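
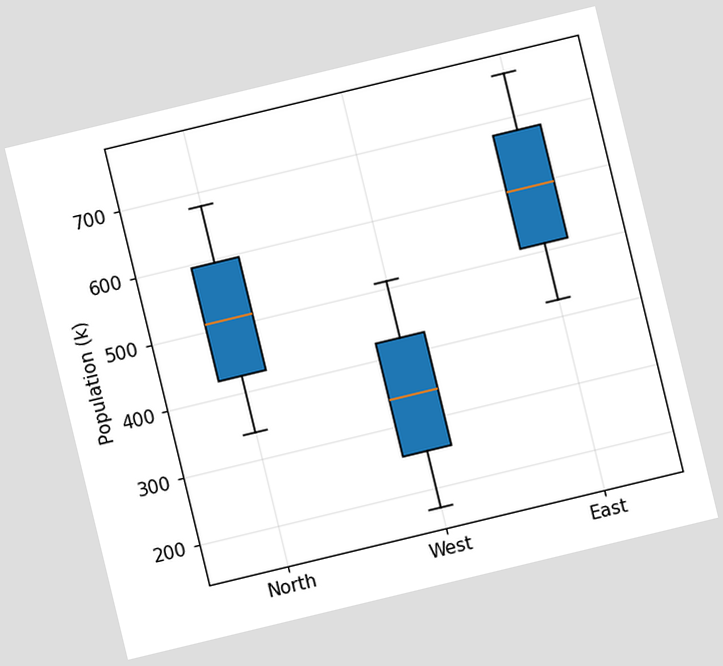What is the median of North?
The chart is tilted about 14° counter-clockwise. The median line in the North box sits at 510k.

510k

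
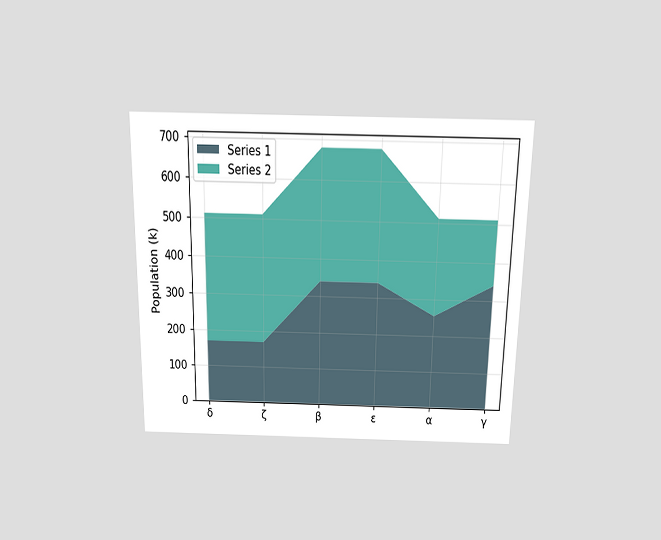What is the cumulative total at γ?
510k

The chart is viewed slightly from above. The stacked total at γ reaches 510k.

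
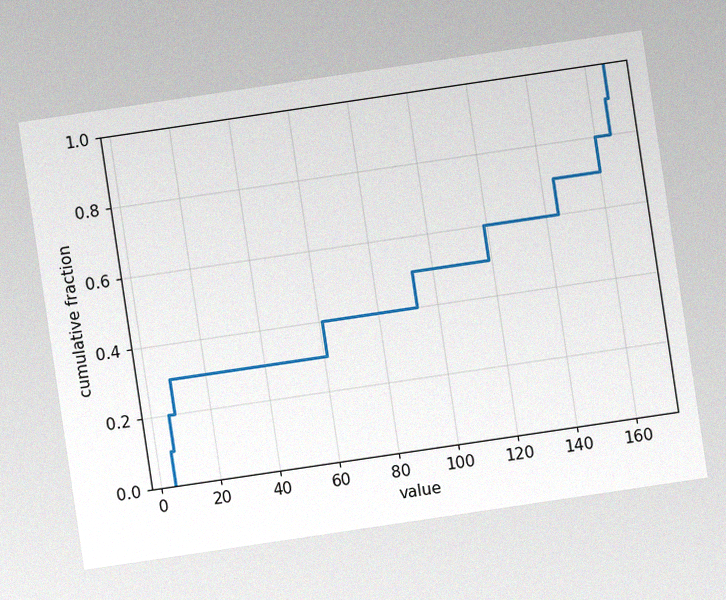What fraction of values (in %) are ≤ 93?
The chart is tilted about 8° counter-clockwise, with some photo noise. At x=93 the ECDF step is at 50%.

50%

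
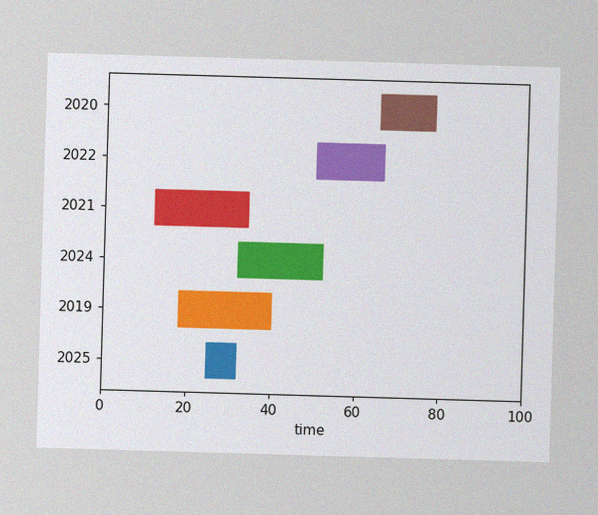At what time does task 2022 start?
The image has some photo noise and uneven lighting. The 2022 bar begins at t=50.

50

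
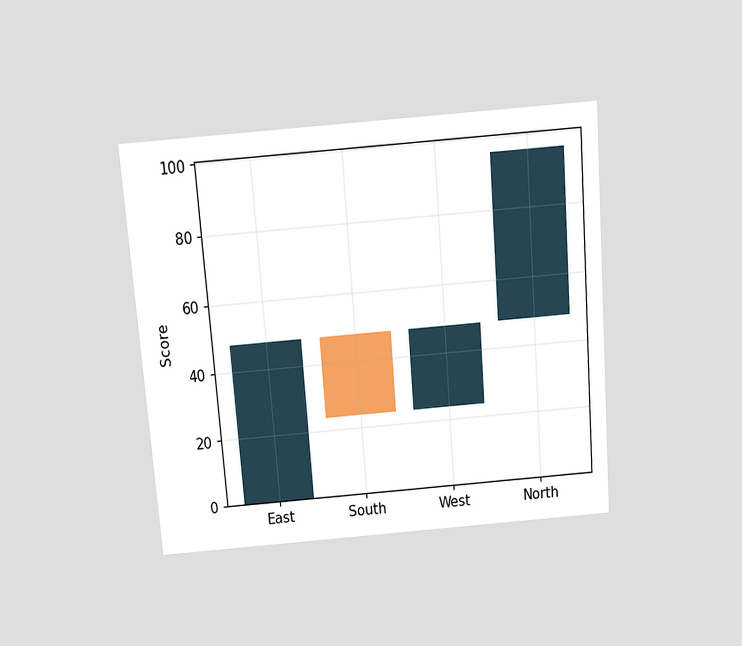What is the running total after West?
48

The chart is tilted about 4° counter-clockwise and viewed slightly from above. After West the running total reaches 48.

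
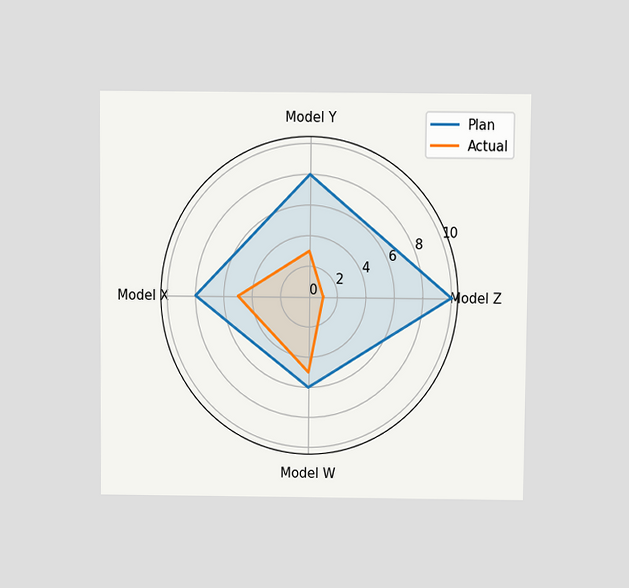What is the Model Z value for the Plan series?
10

The chart is viewed at a slight angle. On the Model Z axis, Plan reaches 10.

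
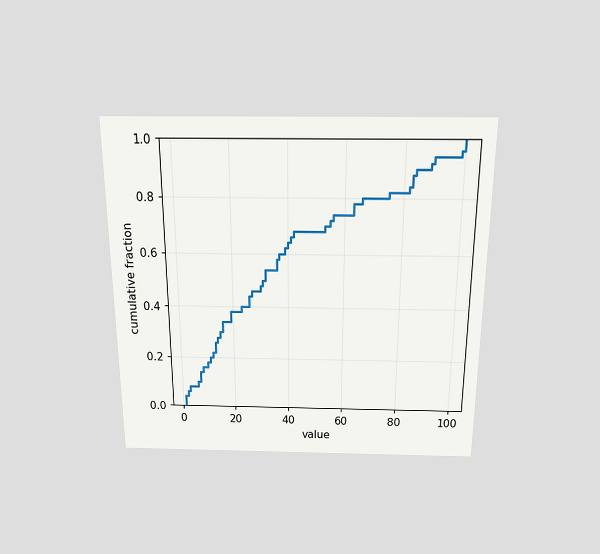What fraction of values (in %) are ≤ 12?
The chart is viewed slightly from above. At x=12 the ECDF step is at 22%.

22%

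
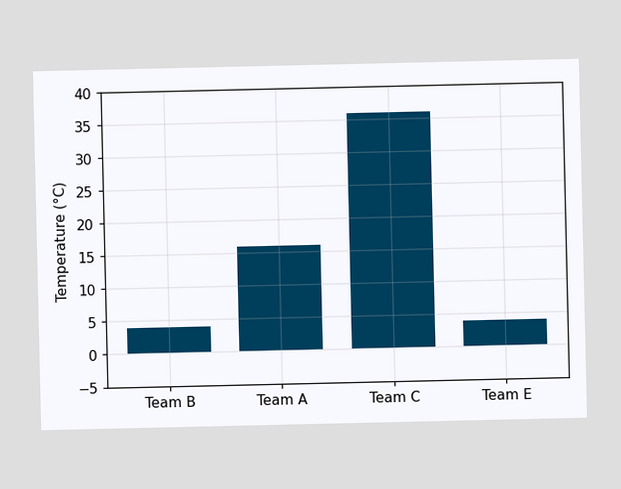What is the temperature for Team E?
4°C

Reading along the chart's y-axis, the Team E bar reaches 4°C.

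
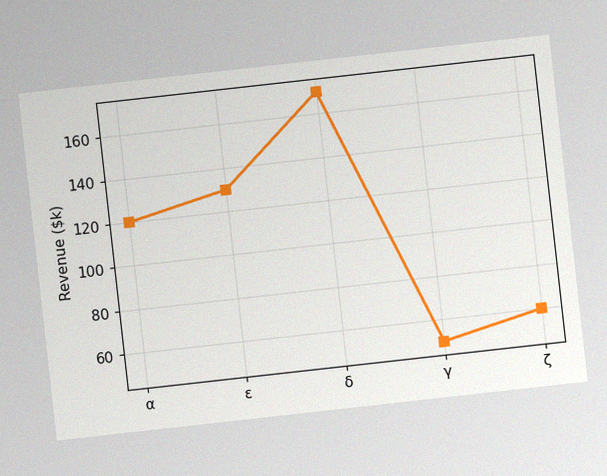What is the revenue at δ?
$170k

The chart is tilted about 6° counter-clockwise, with some photo noise. At δ, the line is at $170k.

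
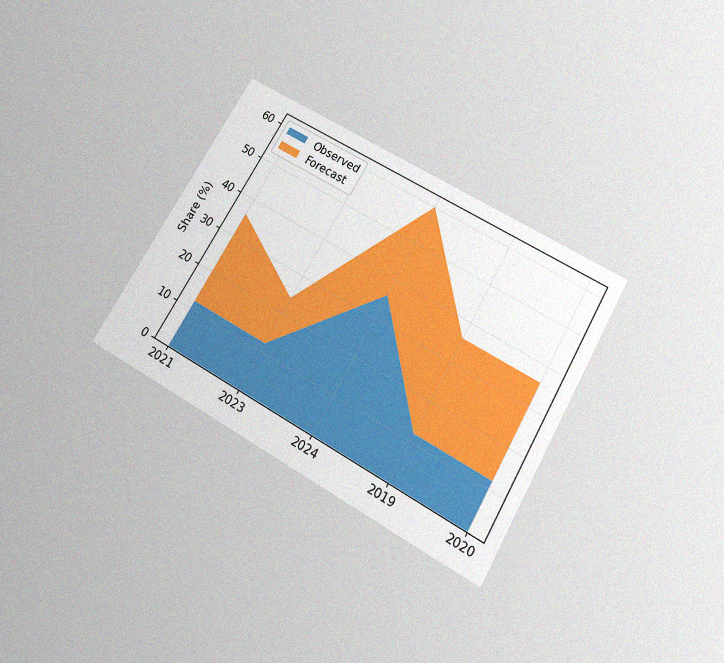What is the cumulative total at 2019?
The chart is tilted about 30° clockwise and viewed slightly from below, with some photo noise. The stacked total at 2019 reaches 36%.

36%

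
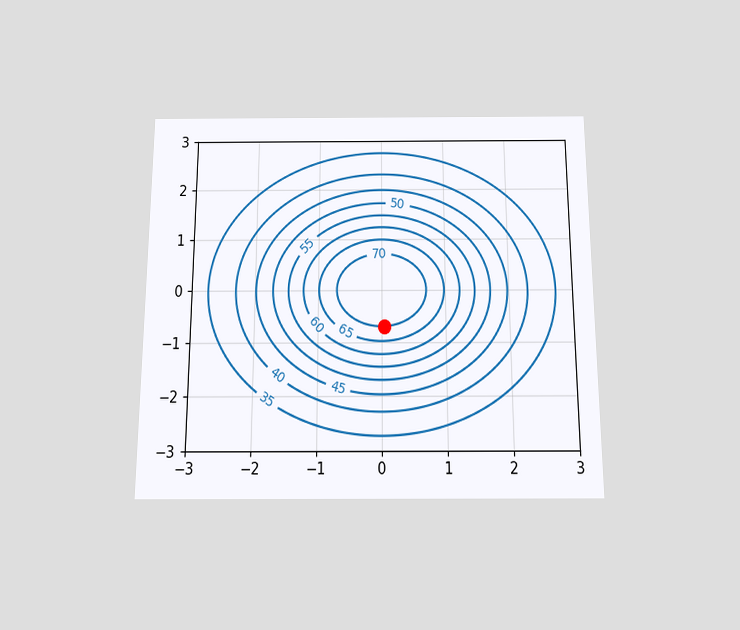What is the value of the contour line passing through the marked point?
The chart is viewed slightly from below. The marked point sits on the contour labelled 70.

70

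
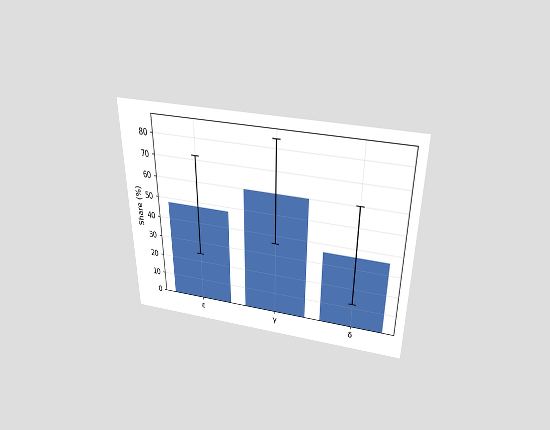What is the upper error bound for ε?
72%

The chart is viewed slightly from above. The ε bar's upper whisker reaches 72%.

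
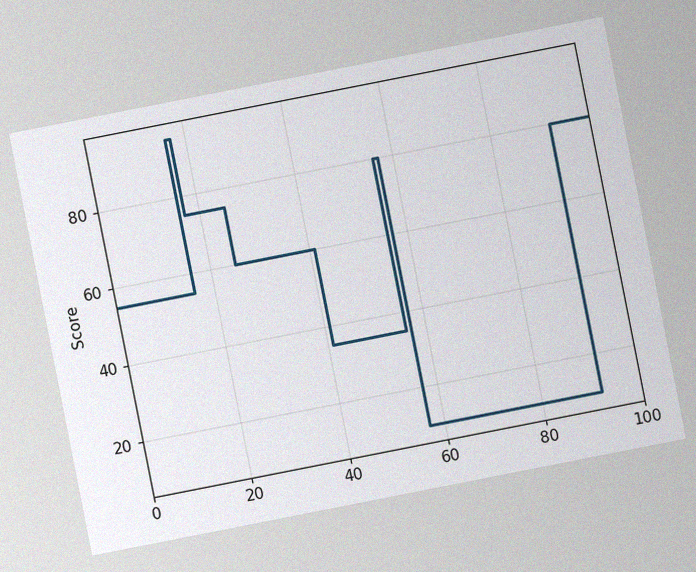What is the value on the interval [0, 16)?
55

The chart is tilted about 11° counter-clockwise, with some photo noise. On [0, 16) the step sits at 55.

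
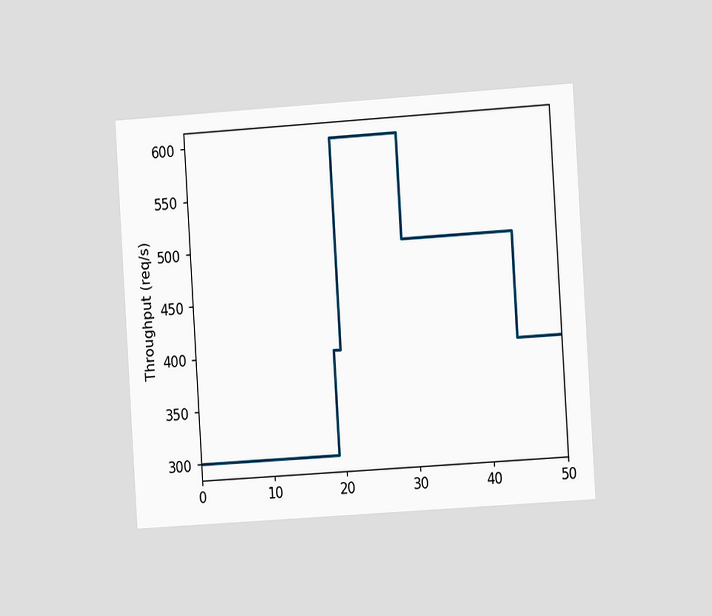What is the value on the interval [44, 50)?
400req/s

The chart is tilted about 4° counter-clockwise and viewed slightly from the right. On [44, 50) the step sits at 400req/s.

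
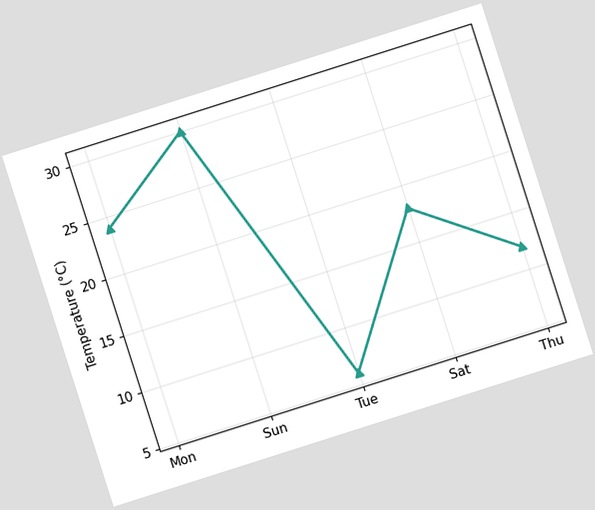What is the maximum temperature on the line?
The chart is tilted about 18° counter-clockwise. The highest point is at Sun, and reading across to the y-axis gives 30°C.

30°C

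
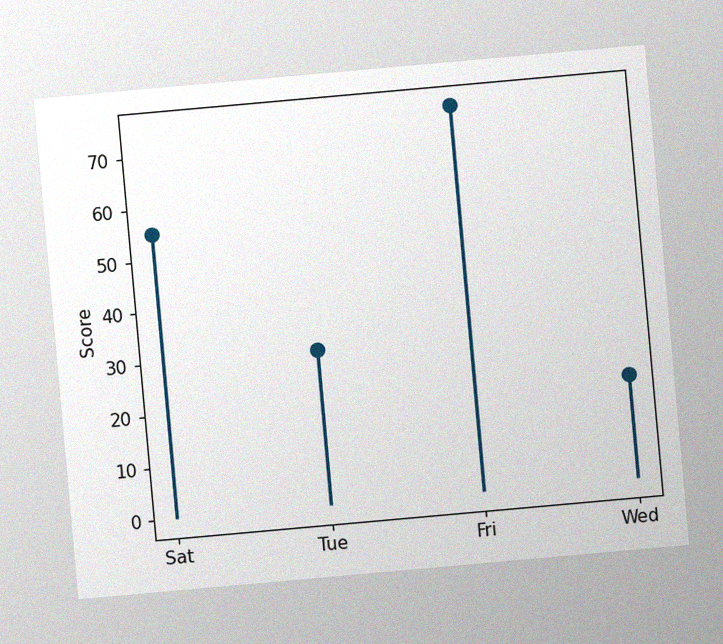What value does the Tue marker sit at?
The chart is tilted about 5° counter-clockwise, with some photo noise. The Tue marker sits at 30.

30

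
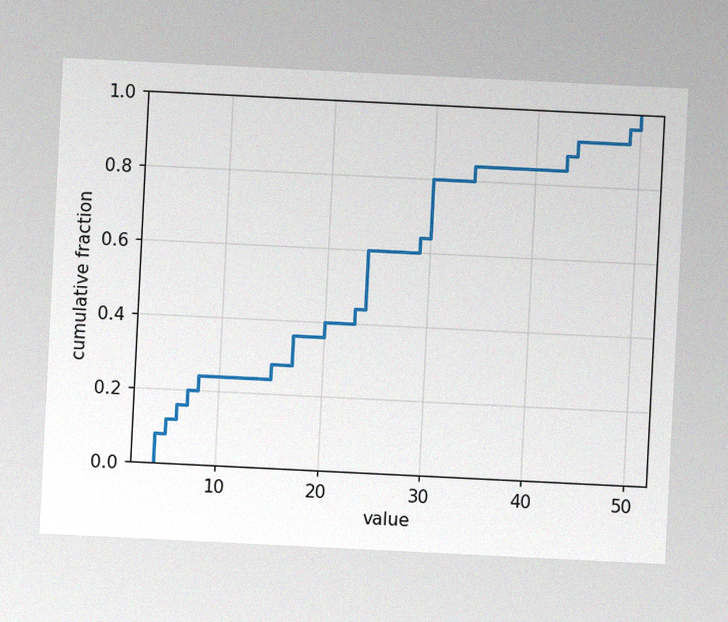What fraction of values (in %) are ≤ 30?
The chart is tilted about 3° clockwise, with some photo noise. At x=30 the ECDF step is at 80%.

80%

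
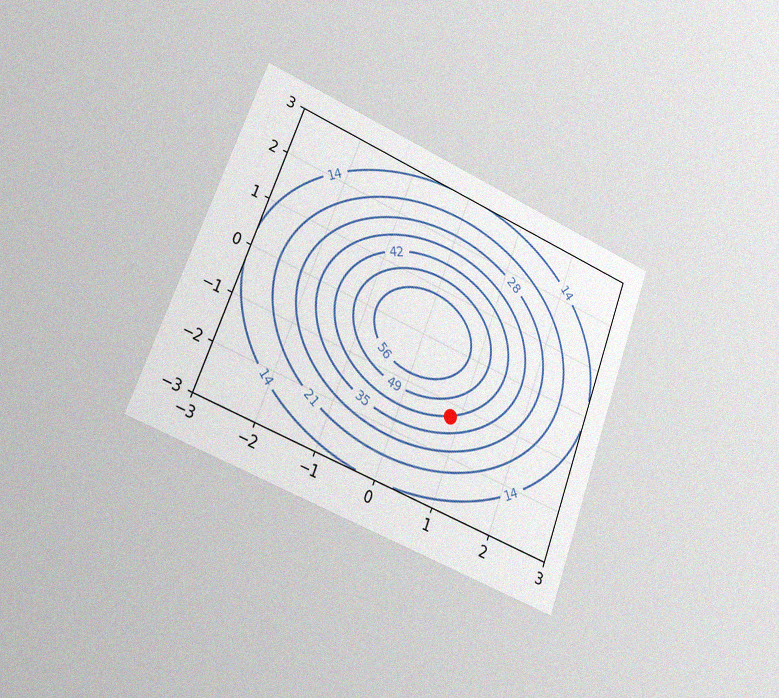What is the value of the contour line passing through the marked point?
The chart is tilted about 21° clockwise and viewed slightly from the left, with some photo noise. The marked point sits on the contour labelled 42.

42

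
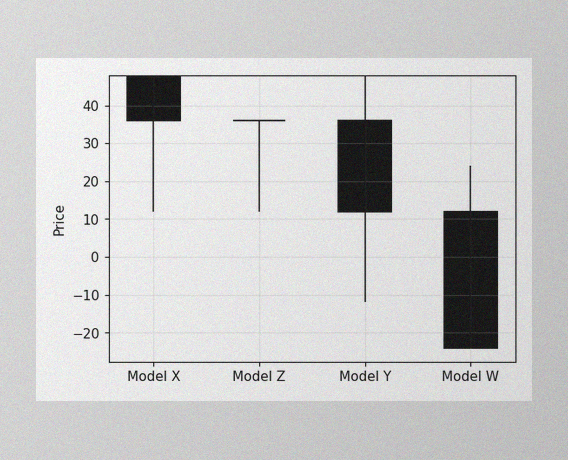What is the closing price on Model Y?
12

The image has some photo noise and uneven lighting. The Model Y candle closes at 12.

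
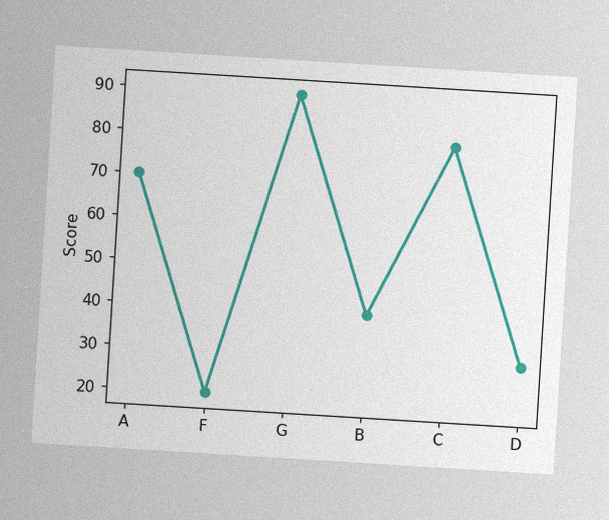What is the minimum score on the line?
20

The chart is tilted about 3° clockwise, with some photo noise. The lowest point is at F, and reading across to the y-axis gives 20.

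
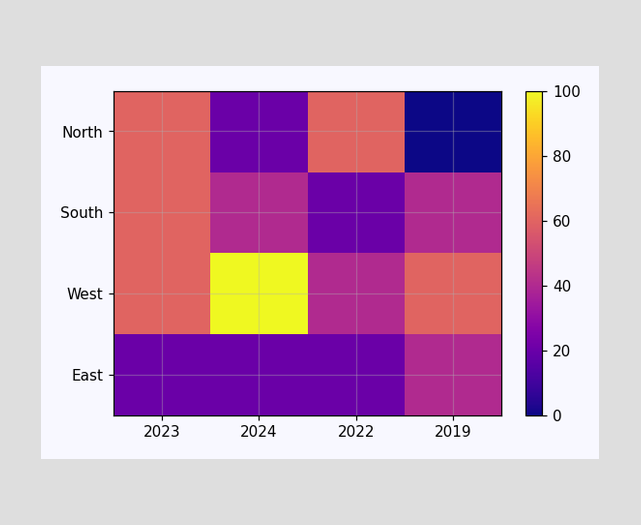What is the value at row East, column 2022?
Matching cell (East, 2022) against the colorbar gives 20.

20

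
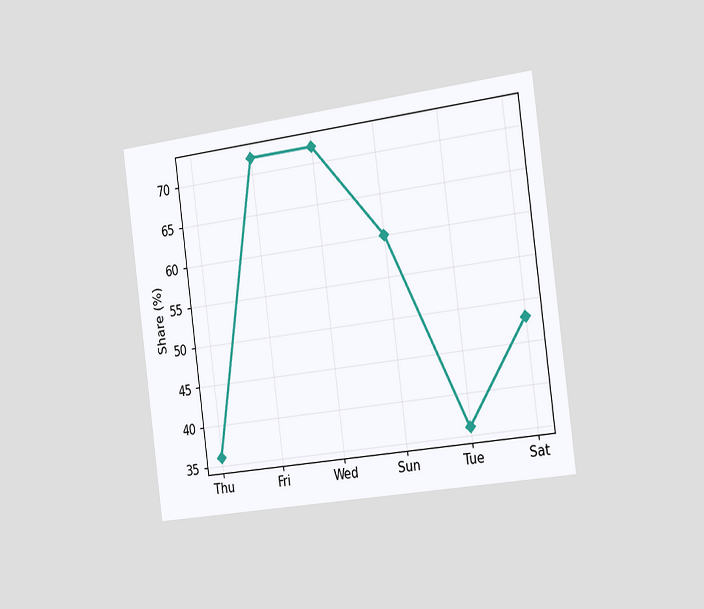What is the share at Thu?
The chart is tilted about 7° counter-clockwise and viewed slightly from the right. At Thu, the line is at 36%.

36%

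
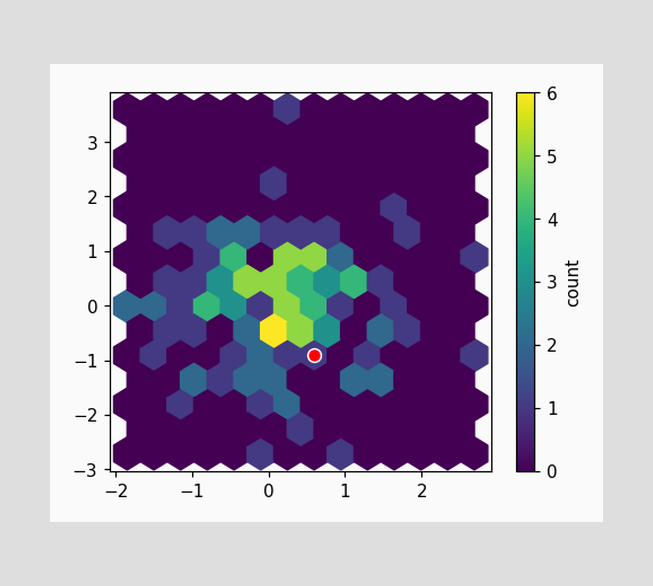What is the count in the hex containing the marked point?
1

The marked hex reads 1 on the colorbar.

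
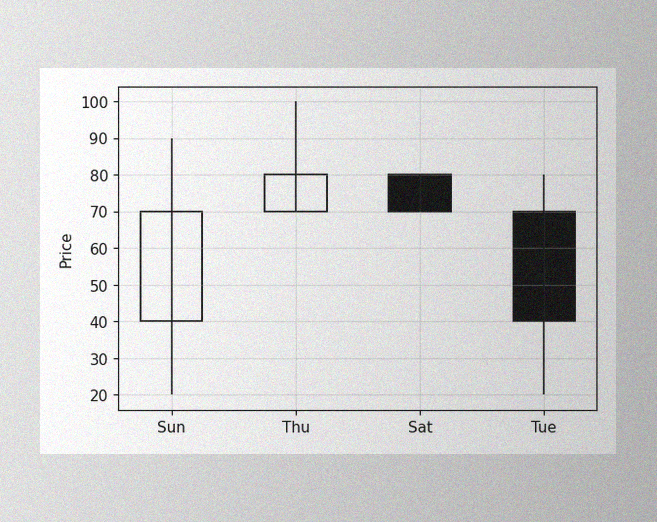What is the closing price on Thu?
80

The image has some photo noise and uneven lighting. The Thu candle closes at 80.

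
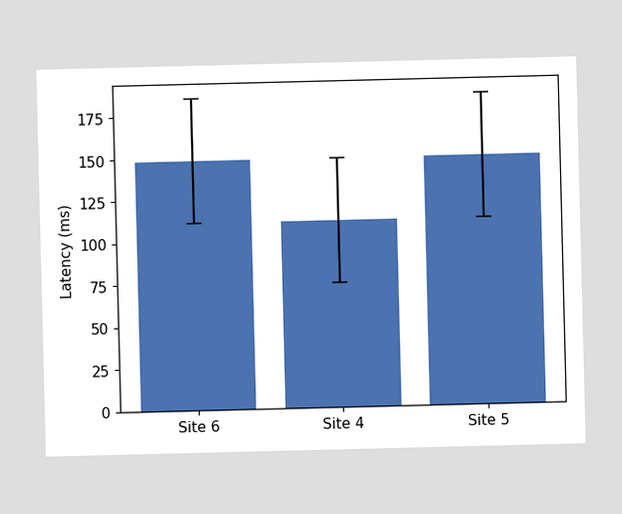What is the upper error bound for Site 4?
148ms

The Site 4 bar's upper whisker reaches 148ms.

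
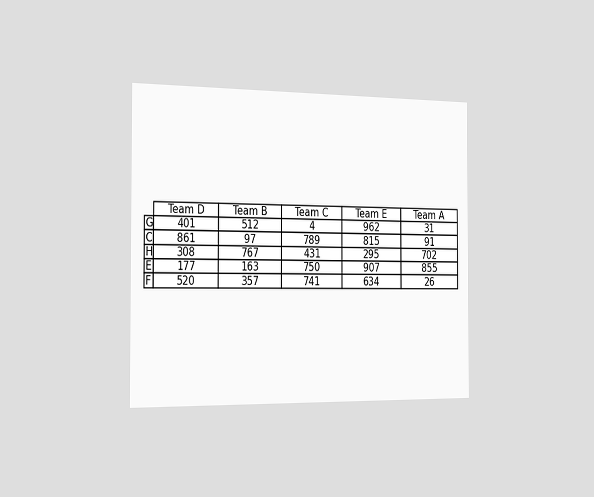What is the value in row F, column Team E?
634

The chart is viewed slightly from the left. The (F, Team E) cell reads 634.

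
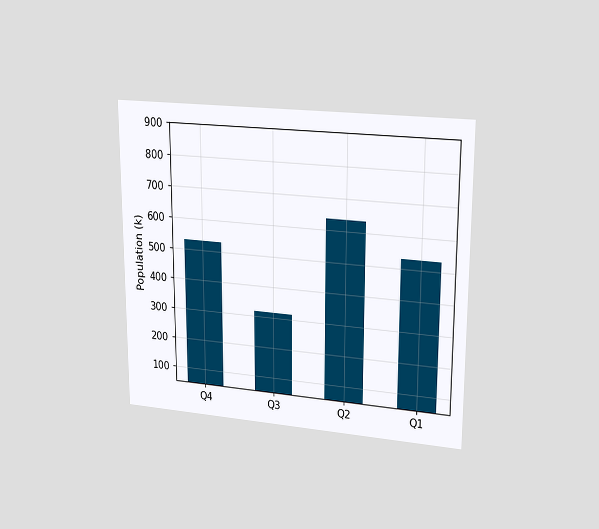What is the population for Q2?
636k

The chart is viewed at a slight angle. Reading along the chart's y-axis, the Q2 bar reaches 636k.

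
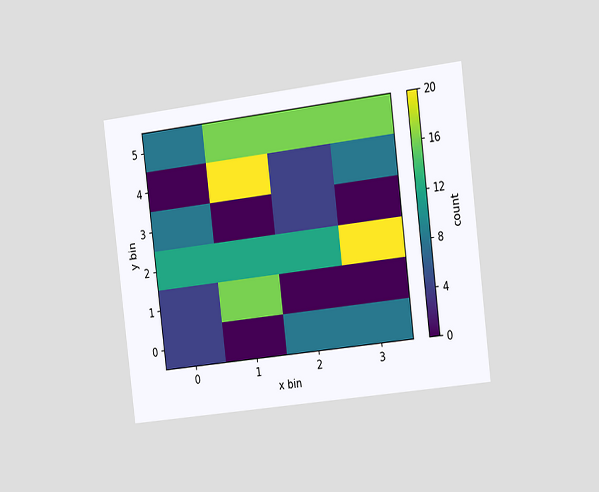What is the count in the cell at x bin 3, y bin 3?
The chart is tilted about 7° counter-clockwise and viewed slightly from the right. Matching the cell (3, 3) against the colorbar gives 0.

0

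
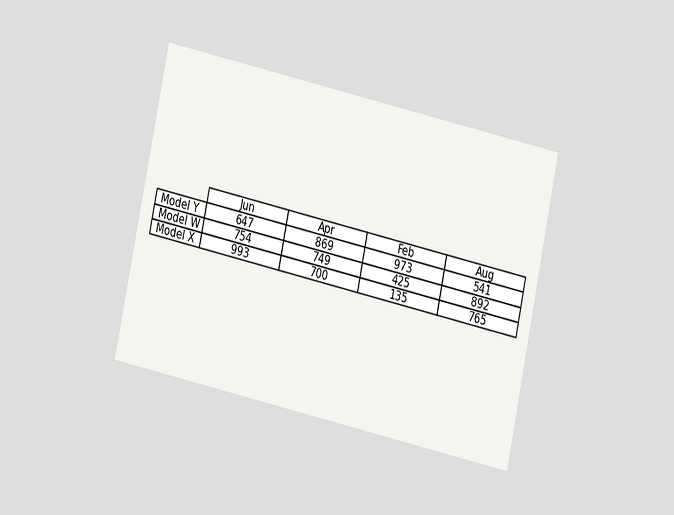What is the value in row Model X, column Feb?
135

The chart is tilted about 12° clockwise and viewed at a slight angle. The (Model X, Feb) cell reads 135.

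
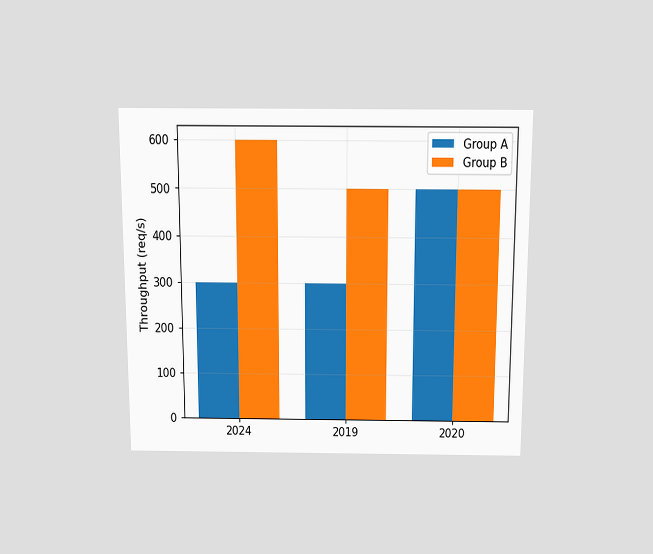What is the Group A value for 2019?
The chart is viewed slightly from above. The Group A bar at 2019 reaches 300req/s on the y-axis.

300req/s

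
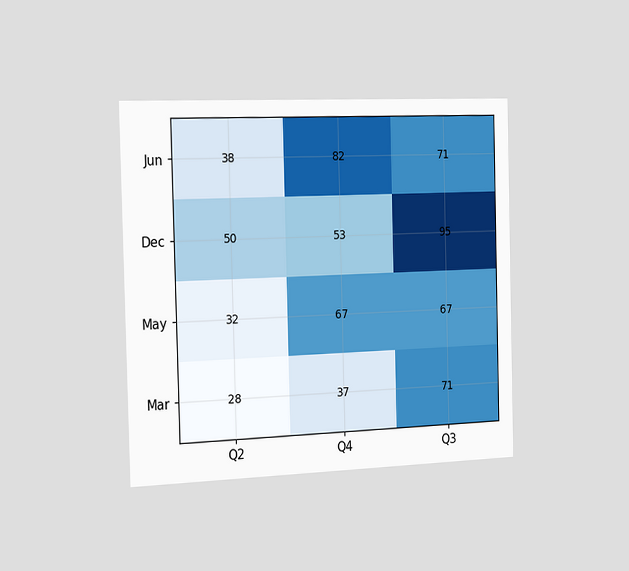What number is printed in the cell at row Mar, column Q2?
The chart is viewed slightly from the left. The (Mar, Q2) cell reads 28.

28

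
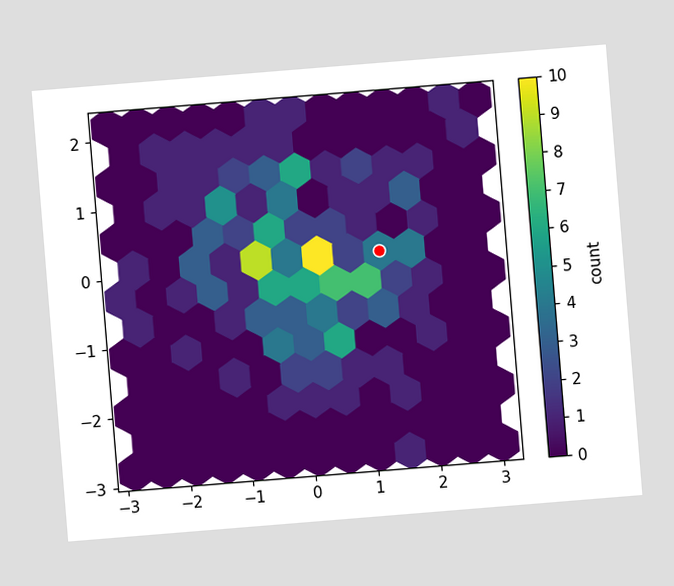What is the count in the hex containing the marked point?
4

The chart is tilted about 5° counter-clockwise. The marked hex reads 4 on the colorbar.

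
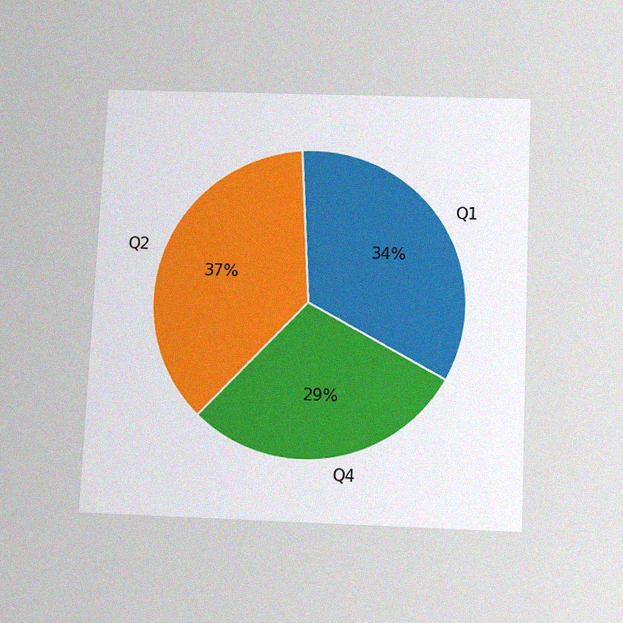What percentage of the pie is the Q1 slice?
The chart is tilted about 3° clockwise and viewed slightly from below, with some photo noise. The Q1 slice takes up 34% of the pie.

34%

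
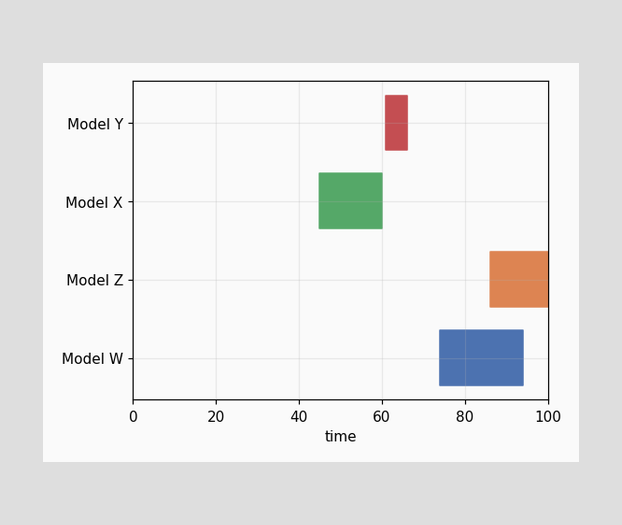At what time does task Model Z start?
86

The Model Z bar begins at t=86.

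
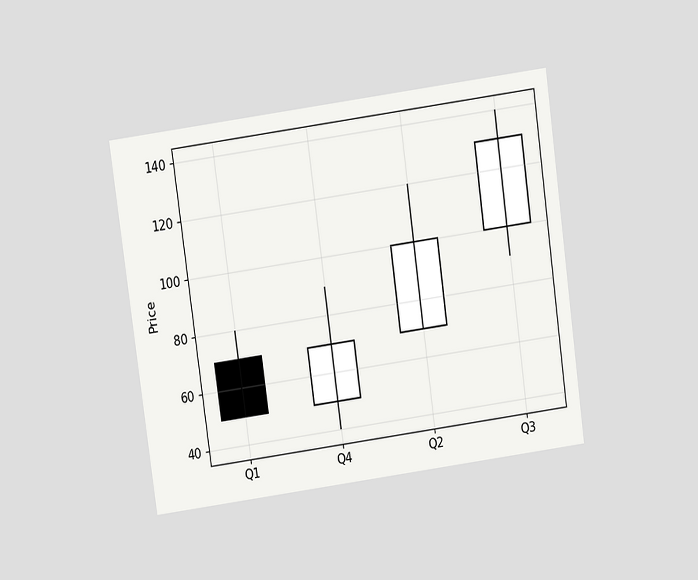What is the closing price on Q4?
70

The chart is tilted about 8° counter-clockwise and viewed slightly from above. The Q4 candle closes at 70.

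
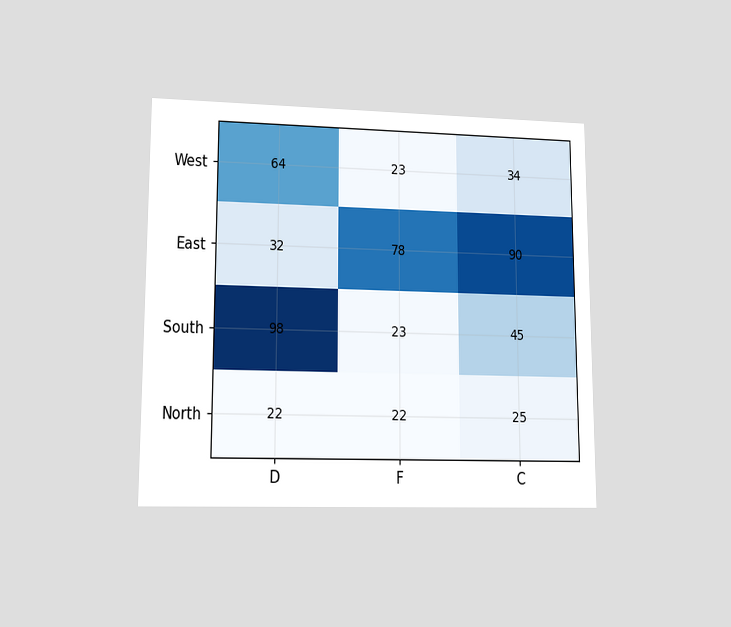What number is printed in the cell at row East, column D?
32

The chart is viewed at a slight angle. The (East, D) cell reads 32.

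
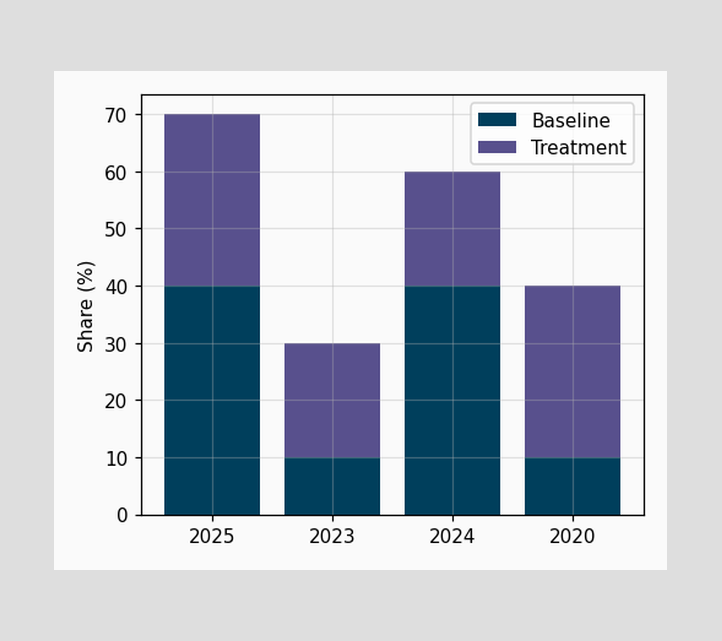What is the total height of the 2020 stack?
40%

The 2020 stack's top reaches 40% on the y-axis.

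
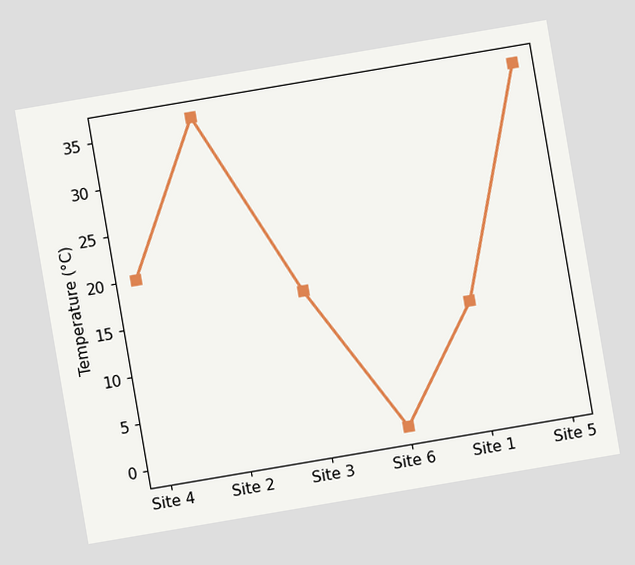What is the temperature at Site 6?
The chart is tilted about 10° counter-clockwise. At Site 6, the line is at 0°C.

0°C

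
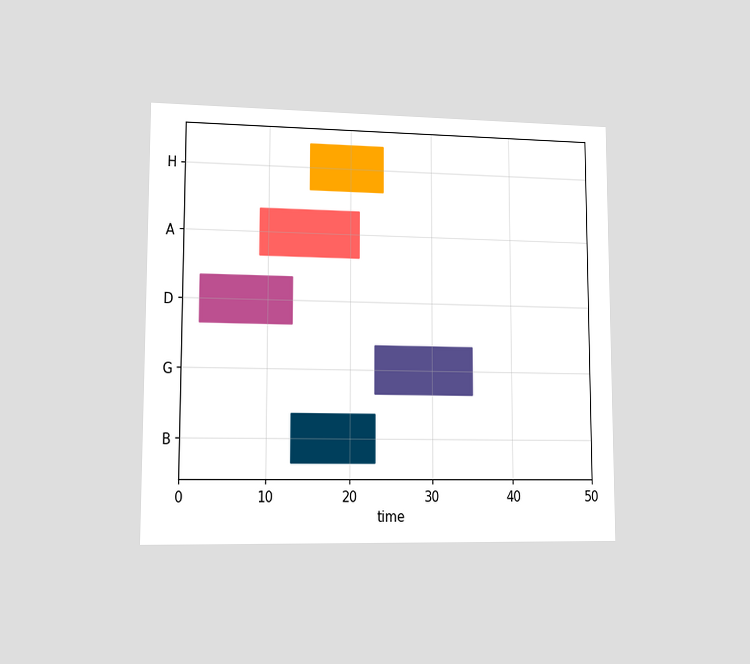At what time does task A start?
The chart is viewed slightly from the left. The A bar begins at t=9.

9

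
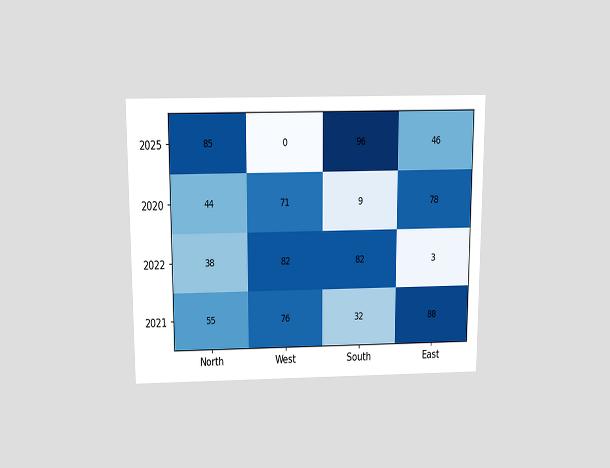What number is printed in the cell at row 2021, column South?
The chart is viewed slightly from above. The (2021, South) cell reads 32.

32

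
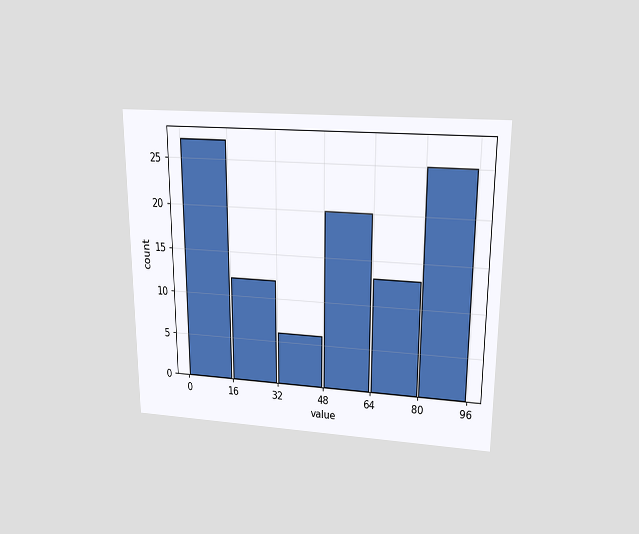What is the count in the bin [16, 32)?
12

The chart is viewed slightly from above. The [16, 32) bin has height 12.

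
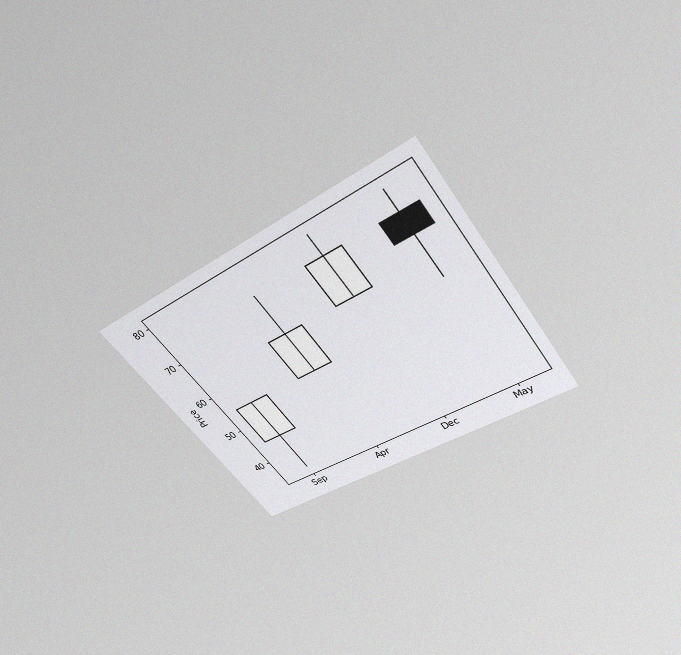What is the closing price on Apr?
65

The chart is tilted about 36° counter-clockwise and viewed slightly from above, with some photo noise. The Apr candle closes at 65.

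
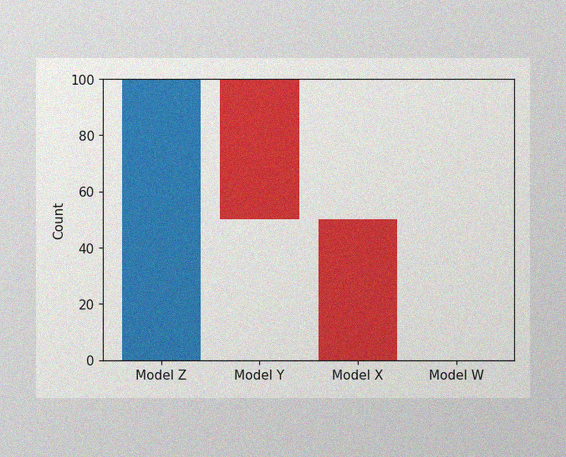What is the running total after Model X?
0

The image has some photo noise and uneven lighting. After Model X the running total reaches 0.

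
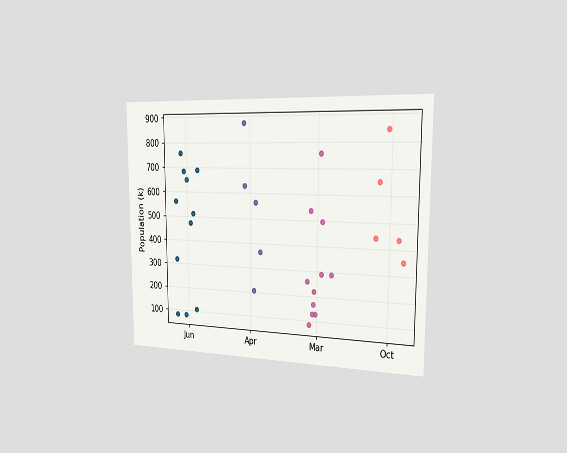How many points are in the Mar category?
11

The chart is viewed slightly from the right. Counting the markers in the Mar column gives 11.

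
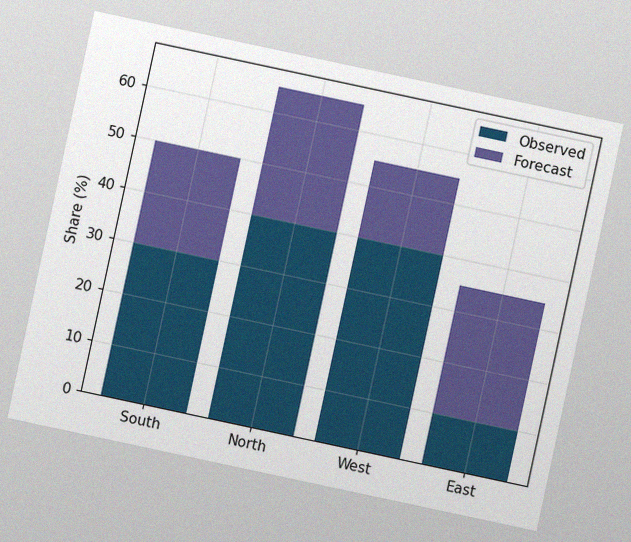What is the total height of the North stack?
65%

The chart is tilted about 12° clockwise, with some photo noise. The North stack's top reaches 65% on the y-axis.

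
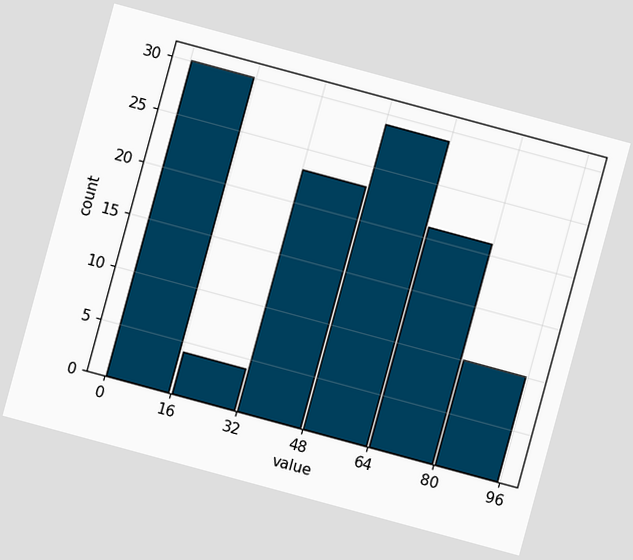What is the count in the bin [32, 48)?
23

The chart is tilted about 15° clockwise. The [32, 48) bin has height 23.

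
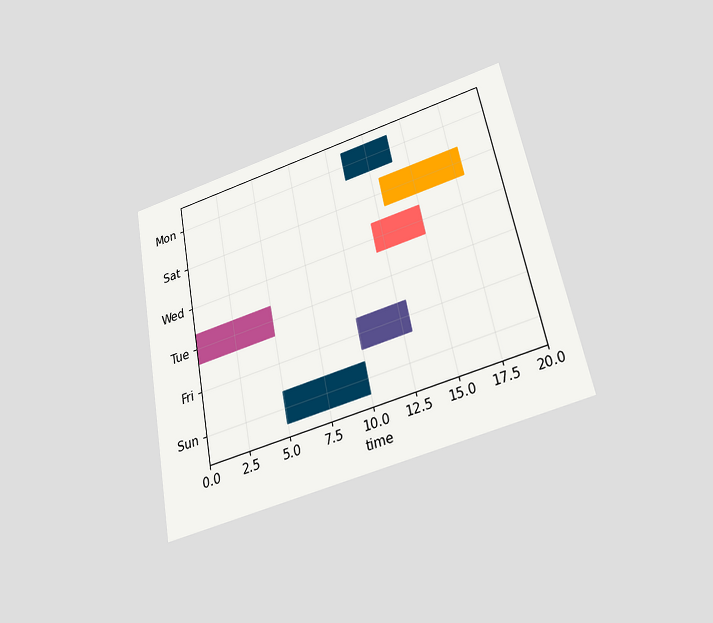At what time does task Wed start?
The chart is tilted about 11° counter-clockwise and viewed slightly from below. The Wed bar begins at t=12.

12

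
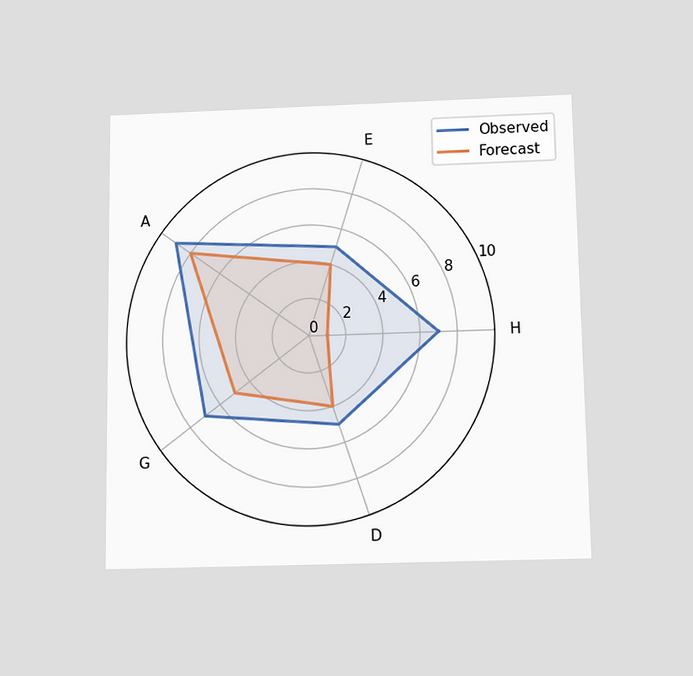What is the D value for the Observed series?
5

The chart is viewed slightly from below. On the D axis, Observed reaches 5.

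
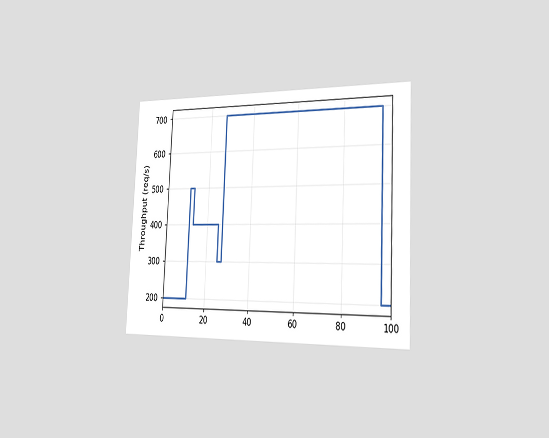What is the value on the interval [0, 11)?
The chart is tilted about 3° clockwise and viewed slightly from the right. On [0, 11) the step sits at 200req/s.

200req/s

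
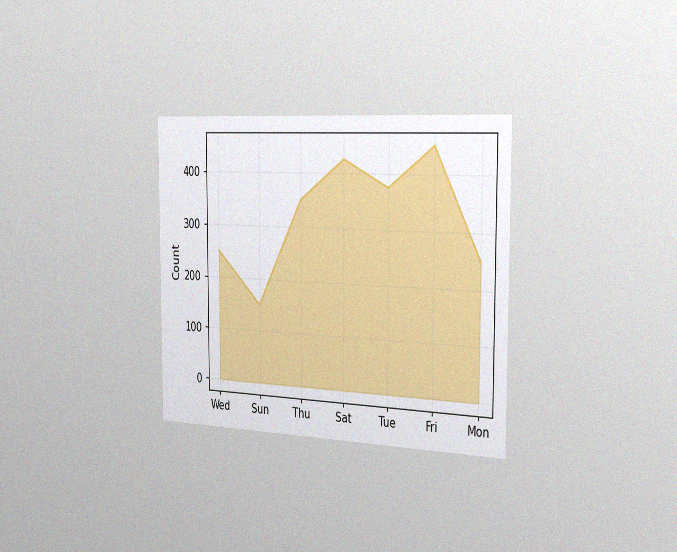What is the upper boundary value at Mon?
250

The chart is viewed slightly from the right, with some photo noise. At Mon the upper boundary is at 250.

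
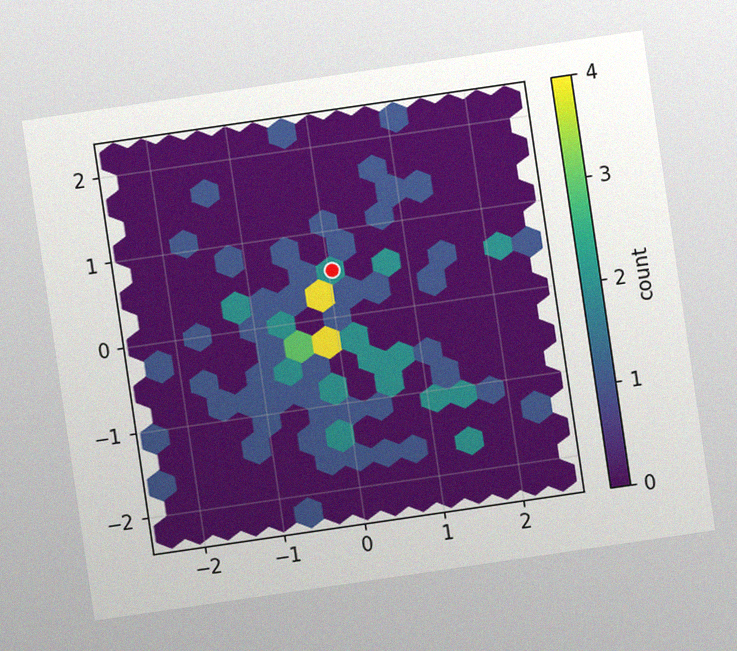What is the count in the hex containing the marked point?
2

The chart is tilted about 8° counter-clockwise, with some photo noise. The marked hex reads 2 on the colorbar.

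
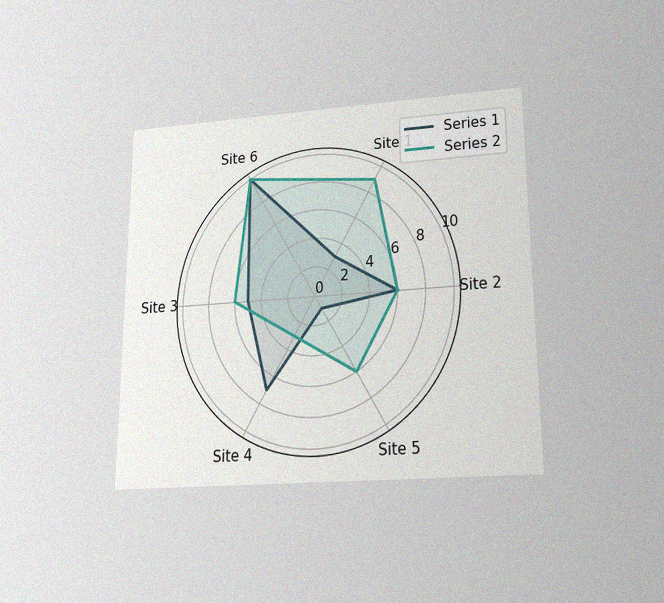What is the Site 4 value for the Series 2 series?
3

The chart is viewed slightly from below, with some photo noise. On the Site 4 axis, Series 2 reaches 3.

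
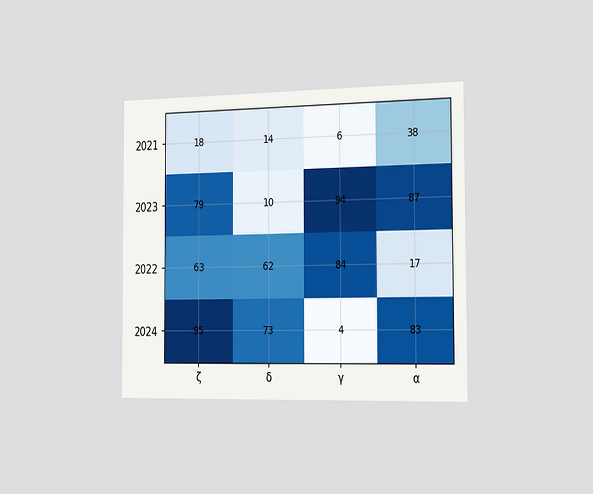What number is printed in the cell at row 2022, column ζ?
63

The chart is viewed slightly from the right. The (2022, ζ) cell reads 63.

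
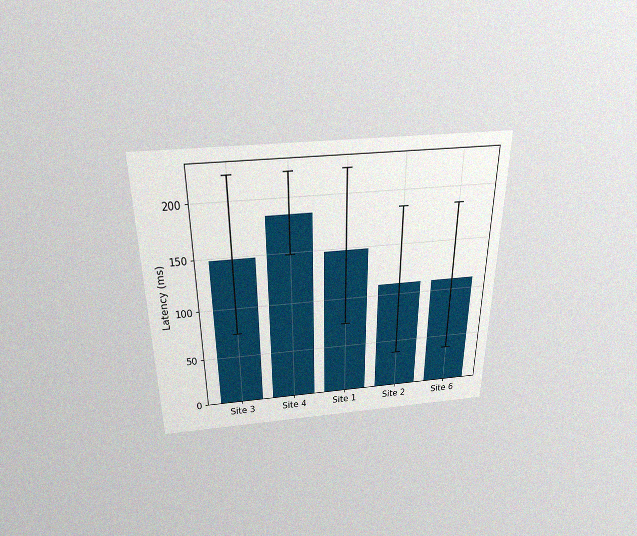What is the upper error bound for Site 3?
The chart is viewed slightly from above, with some photo noise. The Site 3 bar's upper whisker reaches 222ms.

222ms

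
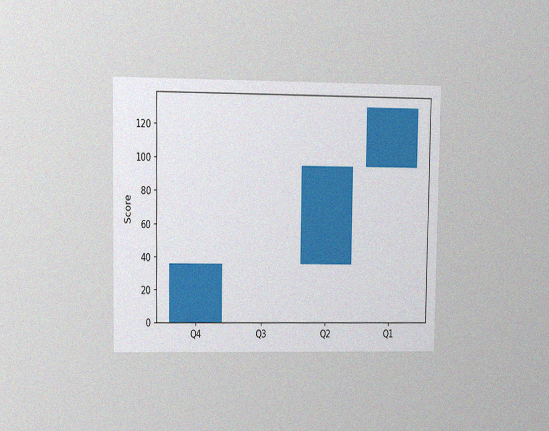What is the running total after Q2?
The chart is viewed at a slight angle, with some photo noise. After Q2 the running total reaches 96.

96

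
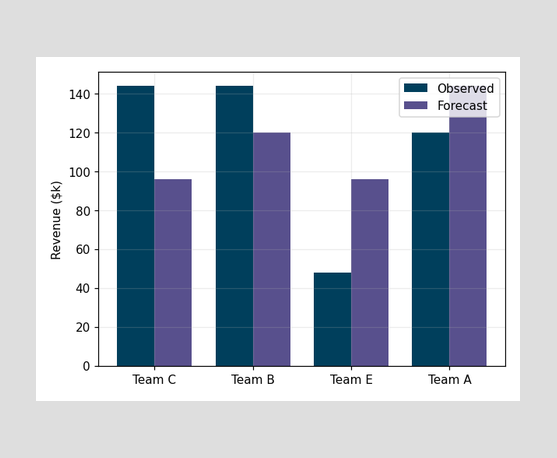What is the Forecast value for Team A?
$144k

The Forecast bar at Team A reaches $144k on the y-axis.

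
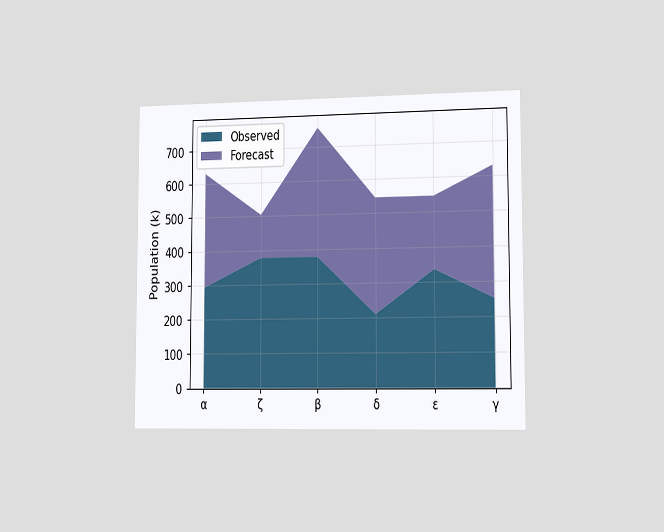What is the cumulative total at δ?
The chart is viewed slightly from the right. The stacked total at δ reaches 546k.

546k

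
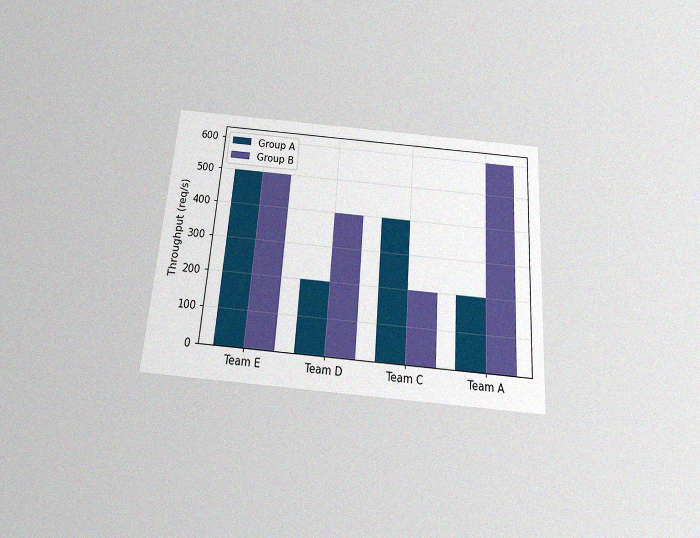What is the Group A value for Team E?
The chart is tilted about 4° clockwise and viewed slightly from below, with some photo noise. The Group A bar at Team E reaches 500req/s on the y-axis.

500req/s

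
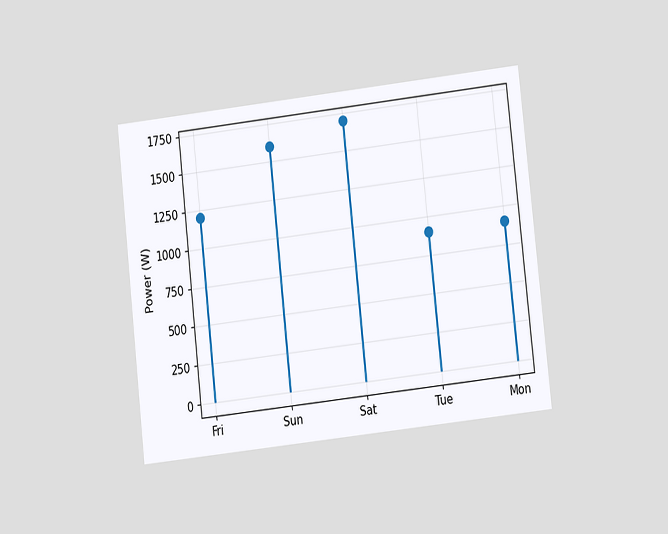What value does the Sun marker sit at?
1600W

The chart is tilted about 6° counter-clockwise and viewed at a slight angle. The Sun marker sits at 1600W.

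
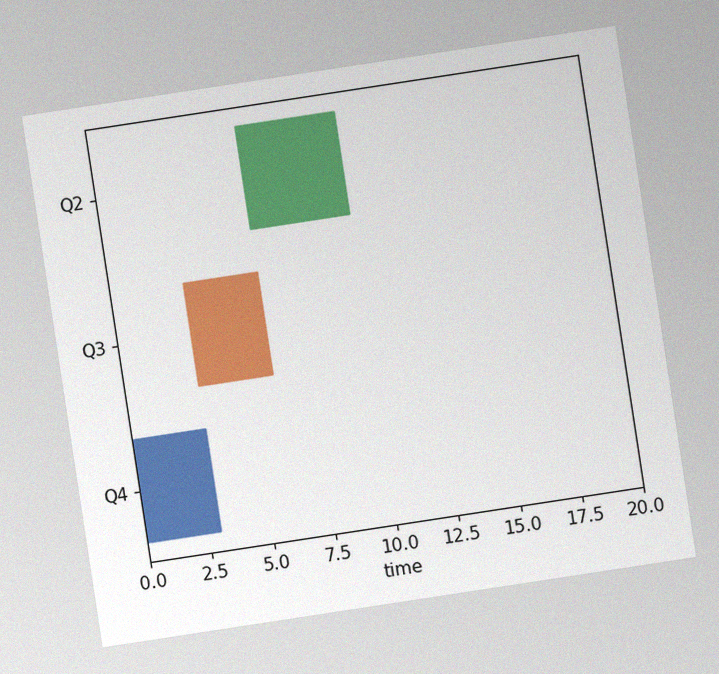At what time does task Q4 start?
The chart is tilted about 9° counter-clockwise, with some photo noise. The Q4 bar begins at t=0.

0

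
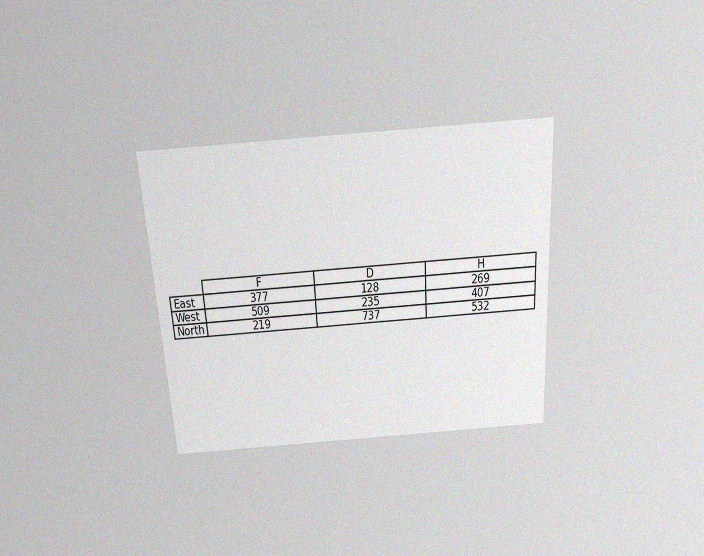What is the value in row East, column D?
128

The chart is tilted about 3° counter-clockwise and viewed slightly from above, with some photo noise. The (East, D) cell reads 128.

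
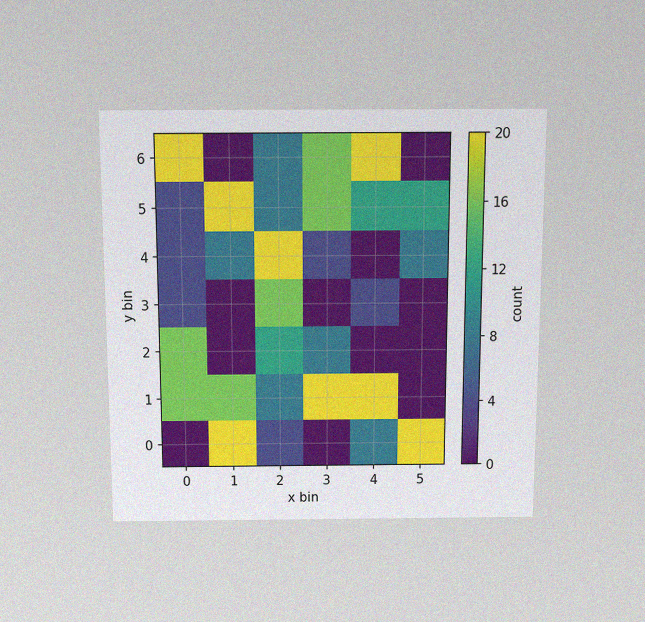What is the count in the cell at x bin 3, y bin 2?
The chart is viewed slightly from above, with some photo noise. Matching the cell (3, 2) against the colorbar gives 8.

8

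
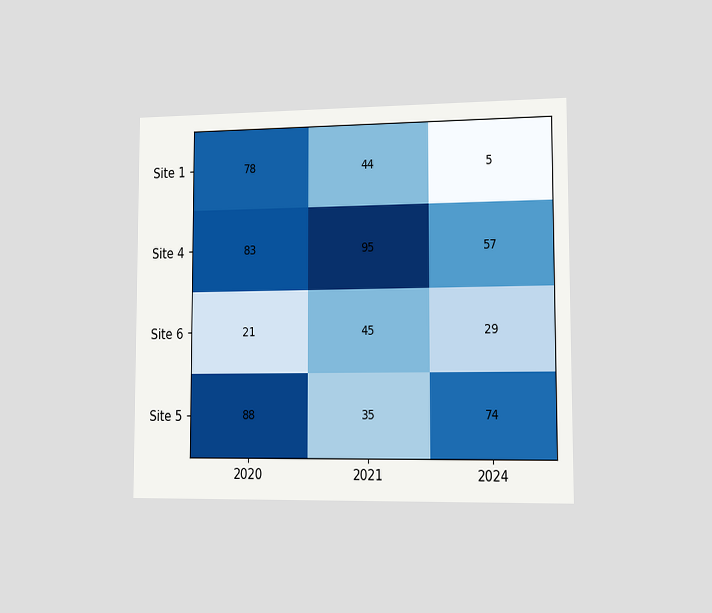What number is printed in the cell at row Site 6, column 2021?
45

The chart is viewed slightly from the right. The (Site 6, 2021) cell reads 45.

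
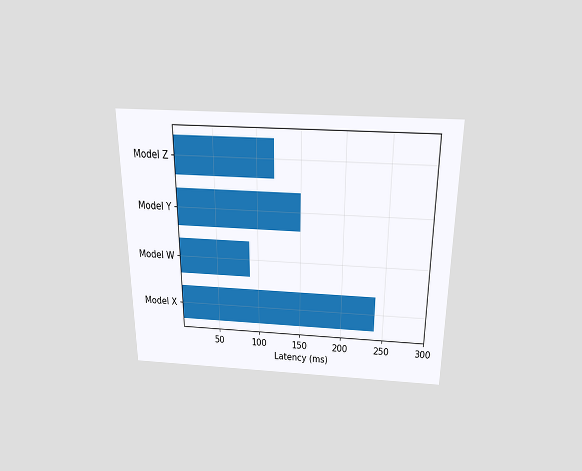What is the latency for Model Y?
The chart is viewed slightly from above. Reading along the chart's x-axis, the Model Y bar reaches 150ms.

150ms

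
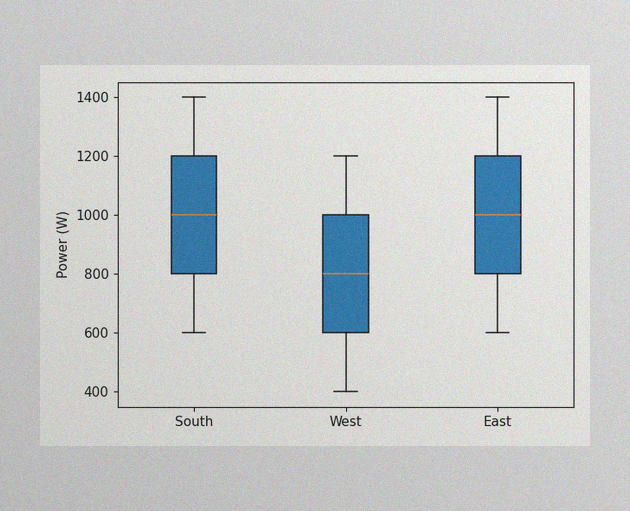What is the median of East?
The image has some photo noise and uneven lighting. The median line in the East box sits at 1000W.

1000W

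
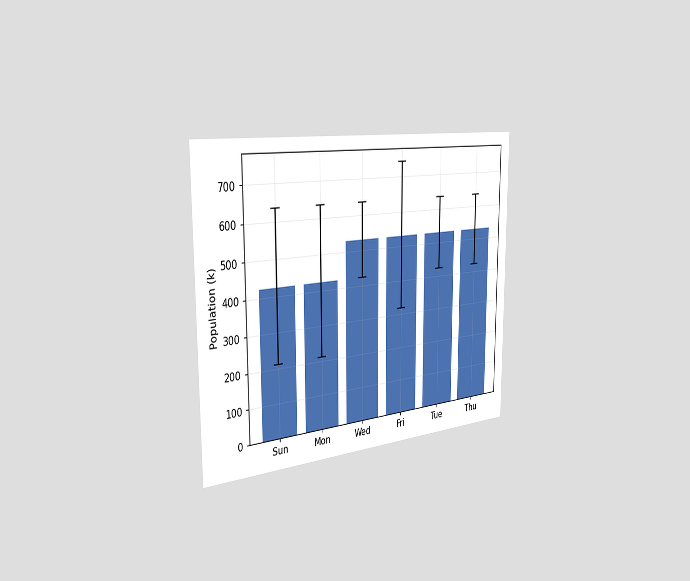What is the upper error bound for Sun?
The chart is viewed slightly from the left. The Sun bar's upper whisker reaches 636k.

636k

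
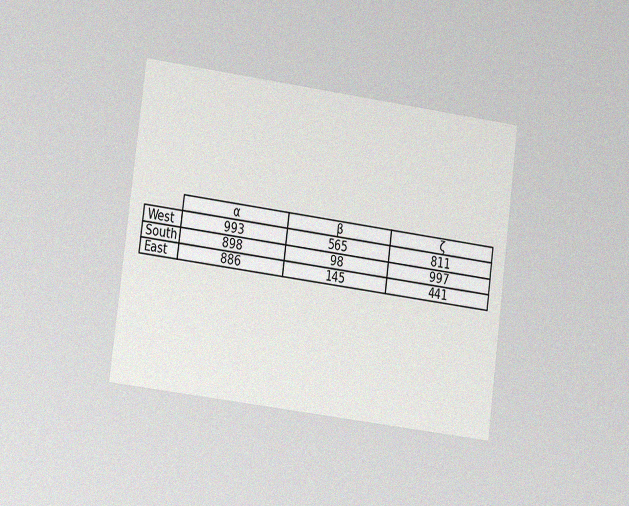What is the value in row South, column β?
98

The chart is tilted about 7° clockwise and viewed slightly from the left, with some photo noise. The (South, β) cell reads 98.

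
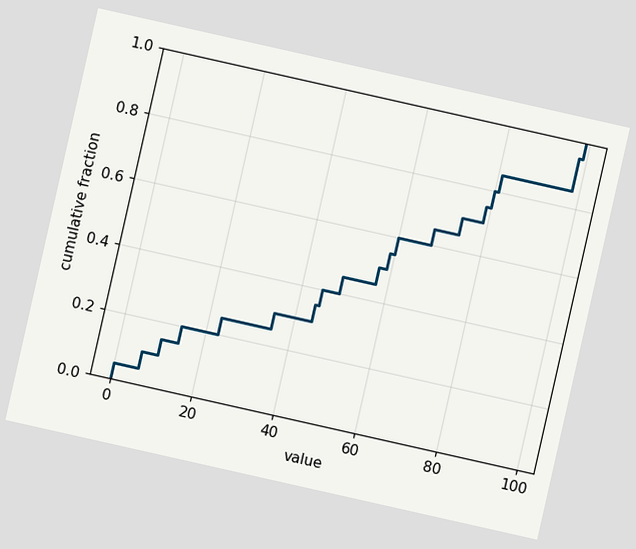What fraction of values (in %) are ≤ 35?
30%

The chart is tilted about 13° clockwise. At x=35 the ECDF step is at 30%.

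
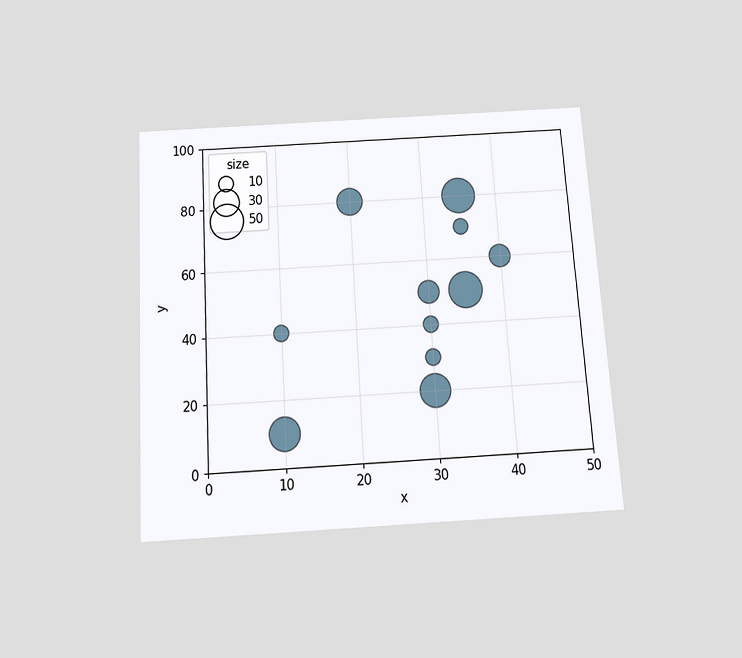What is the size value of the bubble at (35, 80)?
50

The chart is tilted about 4° counter-clockwise and viewed slightly from below. Matching the bubble at (35, 80) against the size legend gives 50.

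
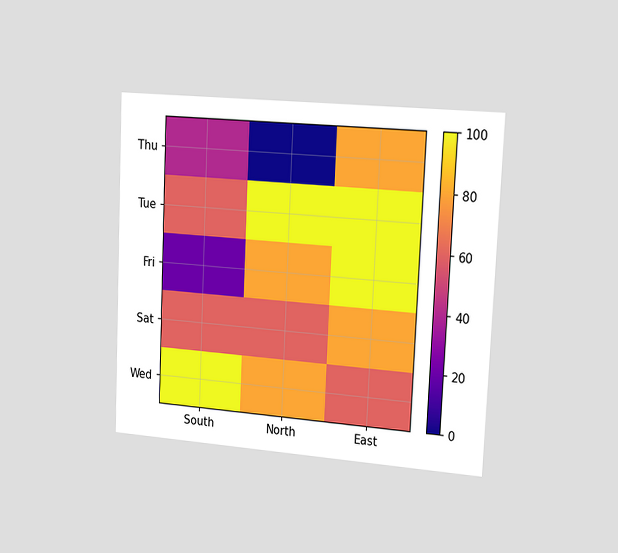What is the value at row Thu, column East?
80

The chart is tilted about 3° clockwise and viewed slightly from the right. Matching cell (Thu, East) against the colorbar gives 80.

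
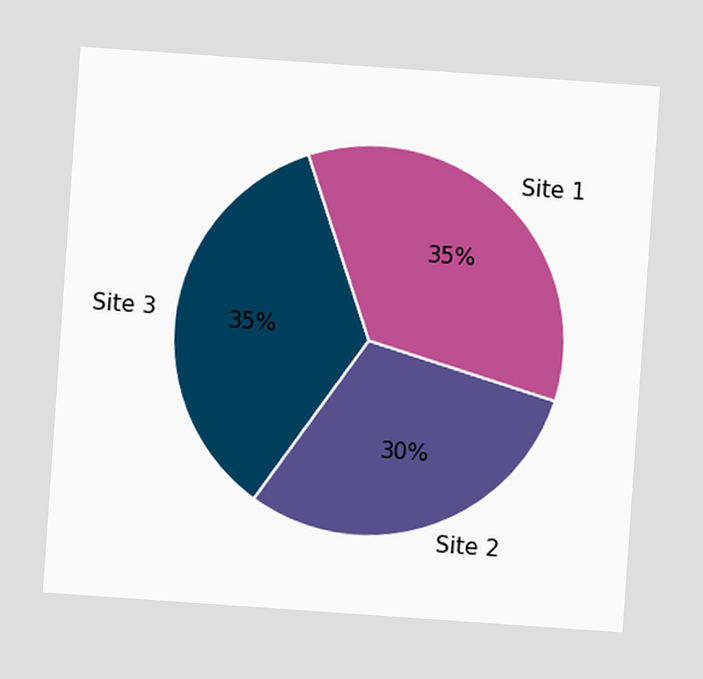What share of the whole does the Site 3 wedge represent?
35%

The chart is tilted about 4° clockwise. The Site 3 slice takes up 35% of the pie.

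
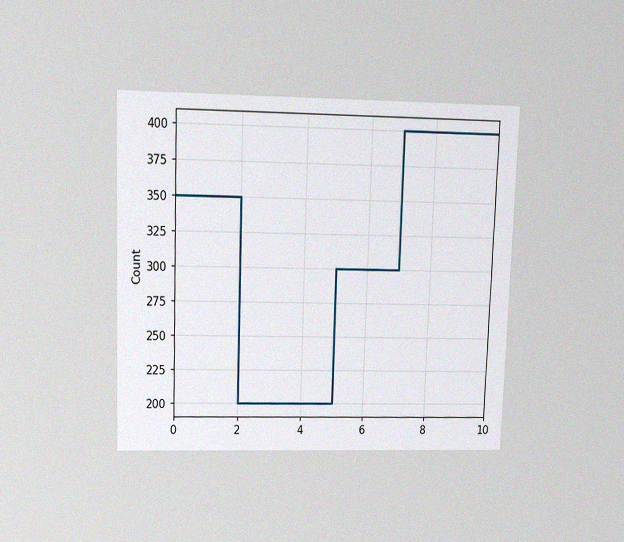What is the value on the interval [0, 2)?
350

The chart is viewed at a slight angle, with some photo noise. On [0, 2) the step sits at 350.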